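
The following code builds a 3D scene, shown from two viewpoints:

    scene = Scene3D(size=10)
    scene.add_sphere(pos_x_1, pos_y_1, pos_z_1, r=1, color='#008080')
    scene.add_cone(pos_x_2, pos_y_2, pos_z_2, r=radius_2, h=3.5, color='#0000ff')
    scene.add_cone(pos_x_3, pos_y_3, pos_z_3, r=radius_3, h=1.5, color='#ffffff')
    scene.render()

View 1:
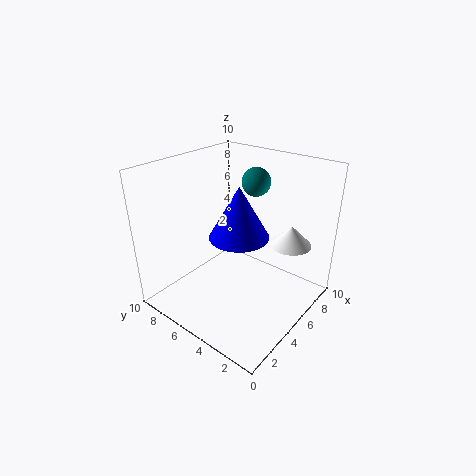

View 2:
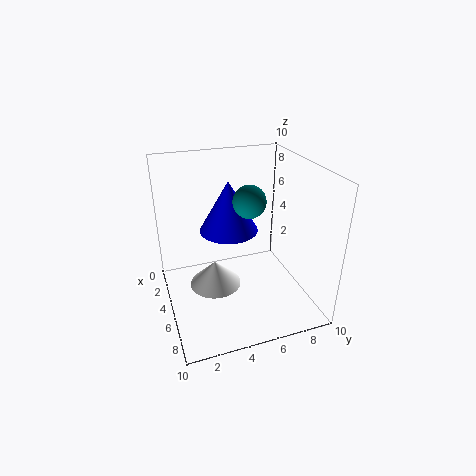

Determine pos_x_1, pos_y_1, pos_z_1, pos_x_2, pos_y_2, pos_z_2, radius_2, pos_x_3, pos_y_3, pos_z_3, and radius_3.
pos_x_1 = 7, pos_y_1 = 5, pos_z_1 = 8.5, pos_x_2 = 4.5, pos_y_2 = 4.5, pos_z_2 = 5.5, radius_2 = 2, pos_x_3 = 8, pos_y_3 = 2.5, pos_z_3 = 4, radius_3 = 1.5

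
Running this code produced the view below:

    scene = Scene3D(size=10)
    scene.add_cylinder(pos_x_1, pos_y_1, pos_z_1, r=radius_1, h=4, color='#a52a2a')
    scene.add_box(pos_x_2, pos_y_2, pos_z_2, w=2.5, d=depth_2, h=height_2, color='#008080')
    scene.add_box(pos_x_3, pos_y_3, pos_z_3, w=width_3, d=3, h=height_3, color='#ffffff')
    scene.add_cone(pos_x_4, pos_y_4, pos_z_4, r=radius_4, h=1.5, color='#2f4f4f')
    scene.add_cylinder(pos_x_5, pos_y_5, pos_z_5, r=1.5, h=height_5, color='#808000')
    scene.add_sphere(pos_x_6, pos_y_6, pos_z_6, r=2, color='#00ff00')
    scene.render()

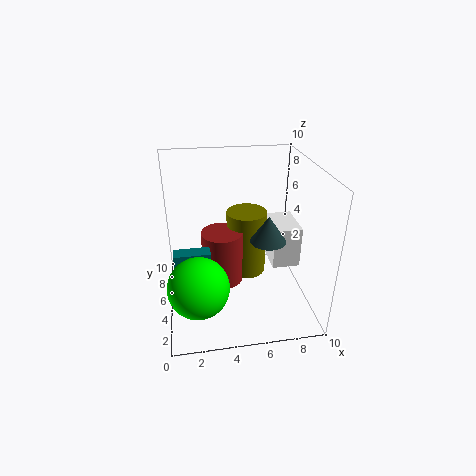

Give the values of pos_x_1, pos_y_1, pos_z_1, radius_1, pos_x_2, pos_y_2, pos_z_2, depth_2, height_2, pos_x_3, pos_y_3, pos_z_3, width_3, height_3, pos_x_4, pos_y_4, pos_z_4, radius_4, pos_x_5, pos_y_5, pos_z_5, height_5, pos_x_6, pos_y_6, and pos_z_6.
pos_x_1 = 4, pos_y_1 = 6, pos_z_1 = 1, radius_1 = 1.5, pos_x_2 = 0.5, pos_y_2 = 4, pos_z_2 = 3.5, depth_2 = 1, height_2 = 1, pos_x_3 = 7.5, pos_y_3 = 4.5, pos_z_3 = 2.5, width_3 = 2, height_3 = 3, pos_x_4 = 6, pos_y_4 = 1, pos_z_4 = 7, radius_4 = 1, pos_x_5 = 6, pos_y_5 = 7, pos_z_5 = 1, height_5 = 5, pos_x_6 = 2, pos_y_6 = 2.5, pos_z_6 = 3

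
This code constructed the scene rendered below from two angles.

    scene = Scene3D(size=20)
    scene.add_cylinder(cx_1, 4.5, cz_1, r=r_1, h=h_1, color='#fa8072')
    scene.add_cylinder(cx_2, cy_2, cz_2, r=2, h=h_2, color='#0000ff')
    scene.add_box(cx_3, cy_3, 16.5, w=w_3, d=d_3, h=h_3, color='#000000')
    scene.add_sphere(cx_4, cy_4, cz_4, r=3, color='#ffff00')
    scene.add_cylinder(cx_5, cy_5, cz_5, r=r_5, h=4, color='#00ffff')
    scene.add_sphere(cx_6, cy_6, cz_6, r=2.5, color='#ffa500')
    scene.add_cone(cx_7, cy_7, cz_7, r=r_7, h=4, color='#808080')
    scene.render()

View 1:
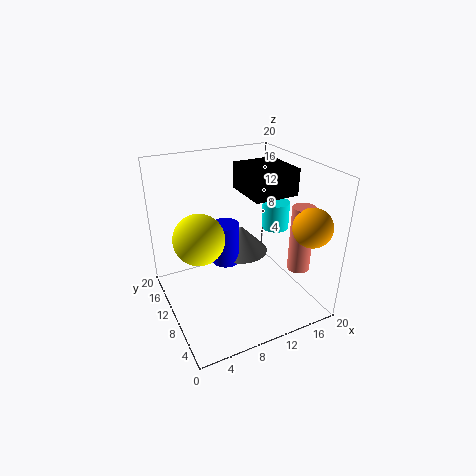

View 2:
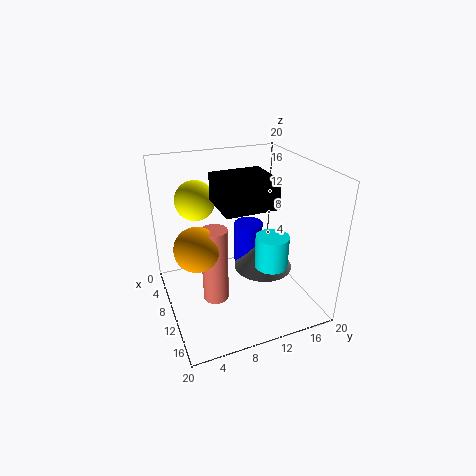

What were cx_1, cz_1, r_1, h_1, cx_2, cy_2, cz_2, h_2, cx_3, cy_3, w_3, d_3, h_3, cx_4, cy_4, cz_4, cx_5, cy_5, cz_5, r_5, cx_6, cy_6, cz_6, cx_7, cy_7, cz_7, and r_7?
cx_1 = 16.5; cz_1 = 6.5; r_1 = 1.5; h_1 = 9; cx_2 = 9; cy_2 = 12; cz_2 = 5.5; h_2 = 6; cx_3 = 10.5; cy_3 = 6; w_3 = 6; d_3 = 6.5; h_3 = 3.5; cx_4 = 3; cy_4 = 6; cz_4 = 13.5; cx_5 = 17; cy_5 = 11.5; cz_5 = 9.5; r_5 = 2; cx_6 = 16.5; cy_6 = 2.5; cz_6 = 13.5; cx_7 = 12; cy_7 = 13; cz_7 = 6; r_7 = 4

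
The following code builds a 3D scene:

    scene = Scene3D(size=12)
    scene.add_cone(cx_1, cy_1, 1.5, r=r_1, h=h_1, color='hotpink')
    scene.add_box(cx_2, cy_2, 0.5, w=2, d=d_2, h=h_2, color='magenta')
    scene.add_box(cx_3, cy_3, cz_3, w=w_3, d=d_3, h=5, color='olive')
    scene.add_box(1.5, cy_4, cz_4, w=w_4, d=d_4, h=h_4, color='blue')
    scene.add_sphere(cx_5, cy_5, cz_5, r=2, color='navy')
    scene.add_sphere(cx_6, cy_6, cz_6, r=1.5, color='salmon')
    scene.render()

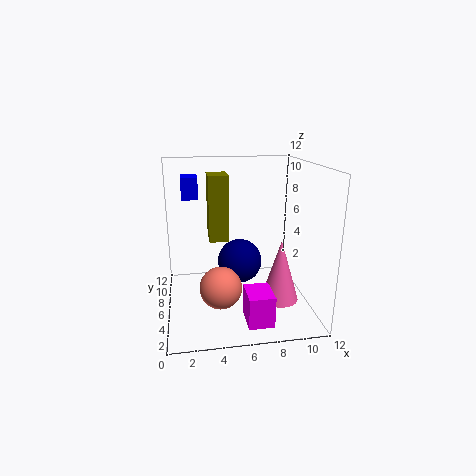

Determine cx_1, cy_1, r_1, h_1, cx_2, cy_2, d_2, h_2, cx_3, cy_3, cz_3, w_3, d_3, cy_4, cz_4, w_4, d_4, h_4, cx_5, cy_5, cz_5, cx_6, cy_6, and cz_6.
cx_1 = 9; cy_1 = 3.5; r_1 = 1.5; h_1 = 5; cx_2 = 6; cy_2 = 1; d_2 = 2.5; h_2 = 2.5; cx_3 = 3.5; cy_3 = 4; cz_3 = 6.5; w_3 = 1.5; d_3 = 2; cy_4 = 9.5; cz_4 = 8.5; w_4 = 1.5; d_4 = 2; h_4 = 2; cx_5 = 6.5; cy_5 = 8; cz_5 = 3; cx_6 = 4; cy_6 = 1.5; cz_6 = 4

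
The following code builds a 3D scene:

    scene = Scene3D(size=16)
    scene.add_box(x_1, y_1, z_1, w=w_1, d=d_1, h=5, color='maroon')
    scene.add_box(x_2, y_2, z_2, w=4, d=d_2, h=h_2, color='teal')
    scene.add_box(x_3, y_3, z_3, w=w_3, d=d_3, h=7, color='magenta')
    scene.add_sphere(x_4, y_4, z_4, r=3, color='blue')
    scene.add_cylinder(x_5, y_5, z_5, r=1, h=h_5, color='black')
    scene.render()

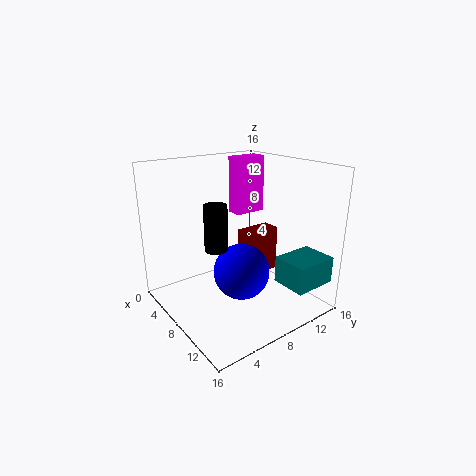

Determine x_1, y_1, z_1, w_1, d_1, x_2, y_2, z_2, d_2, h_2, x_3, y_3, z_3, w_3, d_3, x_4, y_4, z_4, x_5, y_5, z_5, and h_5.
x_1 = 8, y_1 = 8, z_1 = 4, w_1 = 2, d_1 = 4, x_2 = 11, y_2 = 11, z_2 = 3, d_2 = 5, h_2 = 3, x_3 = 2, y_3 = 11, z_3 = 9, w_3 = 2, d_3 = 4, x_4 = 10, y_4 = 7, z_4 = 5, x_5 = 13, y_5 = 2, z_5 = 10, h_5 = 4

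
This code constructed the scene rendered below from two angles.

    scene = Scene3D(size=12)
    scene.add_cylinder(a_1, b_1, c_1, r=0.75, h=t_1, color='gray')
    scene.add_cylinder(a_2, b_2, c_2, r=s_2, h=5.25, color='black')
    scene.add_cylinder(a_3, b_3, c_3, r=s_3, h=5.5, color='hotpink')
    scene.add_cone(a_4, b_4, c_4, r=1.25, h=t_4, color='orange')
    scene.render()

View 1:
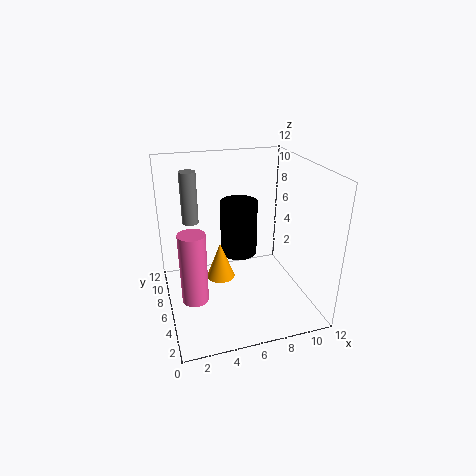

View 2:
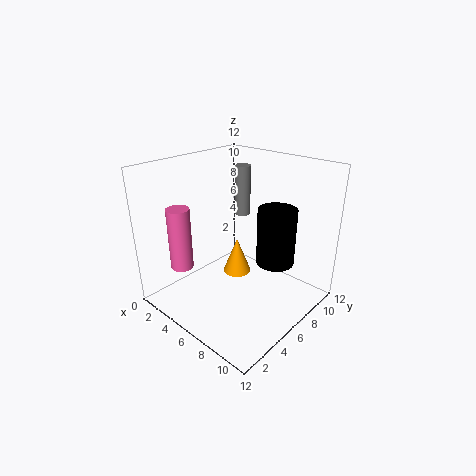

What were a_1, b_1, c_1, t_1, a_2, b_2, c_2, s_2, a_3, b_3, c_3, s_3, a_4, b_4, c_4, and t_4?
a_1 = 2.75
b_1 = 10.25
c_1 = 6
t_1 = 4.75
a_2 = 7.25
b_2 = 9.75
c_2 = 2.5
s_2 = 1.75
a_3 = 1.75
b_3 = 3.25
c_3 = 2.75
s_3 = 1
a_4 = 4.75
b_4 = 7.25
c_4 = 1.75
t_4 = 3.25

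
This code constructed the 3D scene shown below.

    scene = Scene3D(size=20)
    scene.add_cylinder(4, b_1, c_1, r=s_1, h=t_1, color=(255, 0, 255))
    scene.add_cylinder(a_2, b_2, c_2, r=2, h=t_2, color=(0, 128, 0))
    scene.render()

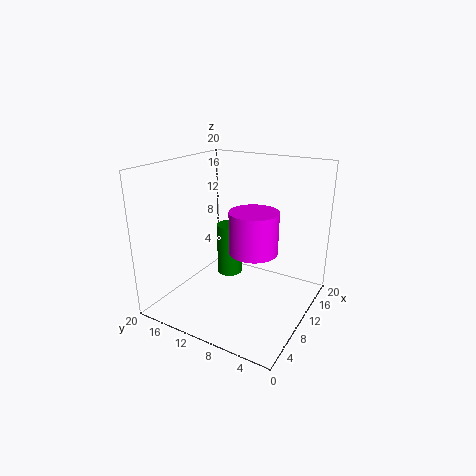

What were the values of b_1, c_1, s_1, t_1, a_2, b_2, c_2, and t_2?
b_1 = 4.5
c_1 = 11.75
s_1 = 2.75
t_1 = 4.75
a_2 = 15
b_2 = 14.5
c_2 = 1.25
t_2 = 8.25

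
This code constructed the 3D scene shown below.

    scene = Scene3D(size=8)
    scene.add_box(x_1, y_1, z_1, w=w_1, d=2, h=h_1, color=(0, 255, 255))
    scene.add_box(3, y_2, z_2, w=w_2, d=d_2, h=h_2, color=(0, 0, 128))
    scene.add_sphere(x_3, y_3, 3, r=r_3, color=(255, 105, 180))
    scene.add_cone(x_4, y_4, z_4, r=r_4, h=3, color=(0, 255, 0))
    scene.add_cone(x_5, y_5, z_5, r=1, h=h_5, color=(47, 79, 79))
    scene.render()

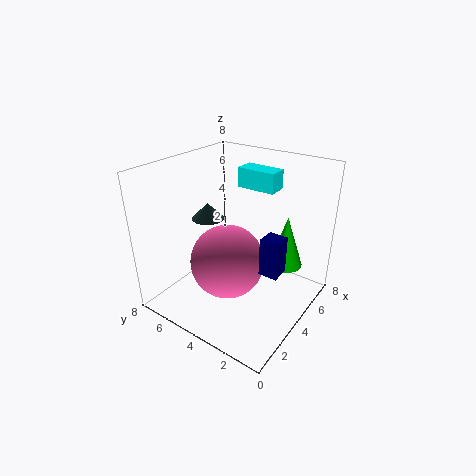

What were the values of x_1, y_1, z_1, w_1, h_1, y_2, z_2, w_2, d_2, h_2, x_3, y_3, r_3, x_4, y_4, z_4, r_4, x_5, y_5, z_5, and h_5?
x_1 = 4; y_1 = 2; z_1 = 7; w_1 = 1; h_1 = 1; y_2 = 1; z_2 = 3; w_2 = 1; d_2 = 1; h_2 = 2; x_3 = 3; y_3 = 4; r_3 = 2; x_4 = 6; y_4 = 2; z_4 = 2; r_4 = 1; x_5 = 5; y_5 = 7; z_5 = 4; h_5 = 1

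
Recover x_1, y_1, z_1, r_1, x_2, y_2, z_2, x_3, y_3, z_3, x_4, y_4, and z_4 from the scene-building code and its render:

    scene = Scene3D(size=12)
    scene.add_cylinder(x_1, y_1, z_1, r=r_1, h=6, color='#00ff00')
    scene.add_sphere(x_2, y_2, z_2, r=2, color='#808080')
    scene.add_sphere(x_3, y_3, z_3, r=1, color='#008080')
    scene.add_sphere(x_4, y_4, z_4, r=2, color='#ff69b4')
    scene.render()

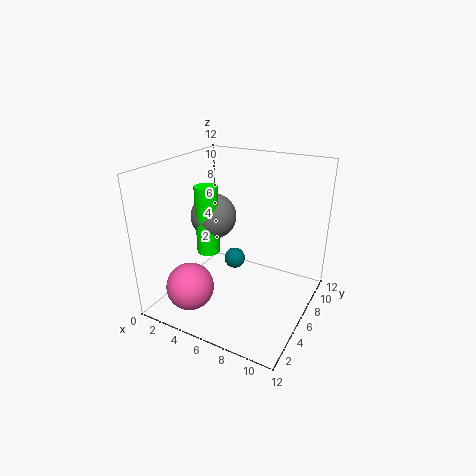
x_1 = 3; y_1 = 6; z_1 = 4; r_1 = 1; x_2 = 3; y_2 = 7; z_2 = 7; x_3 = 4; y_3 = 9; z_3 = 2; x_4 = 3; y_4 = 3; z_4 = 2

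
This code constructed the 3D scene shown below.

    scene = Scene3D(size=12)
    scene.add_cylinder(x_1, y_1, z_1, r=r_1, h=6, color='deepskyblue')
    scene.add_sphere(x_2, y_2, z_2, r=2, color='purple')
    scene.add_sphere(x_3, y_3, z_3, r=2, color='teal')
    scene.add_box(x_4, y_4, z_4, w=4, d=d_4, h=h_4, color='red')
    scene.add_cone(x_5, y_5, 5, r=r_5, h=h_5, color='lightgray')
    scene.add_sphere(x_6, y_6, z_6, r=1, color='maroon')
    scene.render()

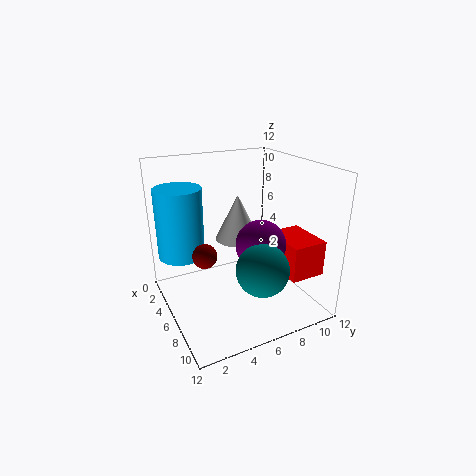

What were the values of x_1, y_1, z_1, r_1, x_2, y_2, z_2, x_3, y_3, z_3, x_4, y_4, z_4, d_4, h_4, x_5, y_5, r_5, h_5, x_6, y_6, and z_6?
x_1 = 3, y_1 = 2, z_1 = 4, r_1 = 2, x_2 = 8, y_2 = 7, z_2 = 6, x_3 = 10, y_3 = 6, z_3 = 5, x_4 = 6, y_4 = 9, z_4 = 3, d_4 = 3, h_4 = 3, x_5 = 4, y_5 = 7, r_5 = 2, h_5 = 4, x_6 = 6, y_6 = 3, z_6 = 5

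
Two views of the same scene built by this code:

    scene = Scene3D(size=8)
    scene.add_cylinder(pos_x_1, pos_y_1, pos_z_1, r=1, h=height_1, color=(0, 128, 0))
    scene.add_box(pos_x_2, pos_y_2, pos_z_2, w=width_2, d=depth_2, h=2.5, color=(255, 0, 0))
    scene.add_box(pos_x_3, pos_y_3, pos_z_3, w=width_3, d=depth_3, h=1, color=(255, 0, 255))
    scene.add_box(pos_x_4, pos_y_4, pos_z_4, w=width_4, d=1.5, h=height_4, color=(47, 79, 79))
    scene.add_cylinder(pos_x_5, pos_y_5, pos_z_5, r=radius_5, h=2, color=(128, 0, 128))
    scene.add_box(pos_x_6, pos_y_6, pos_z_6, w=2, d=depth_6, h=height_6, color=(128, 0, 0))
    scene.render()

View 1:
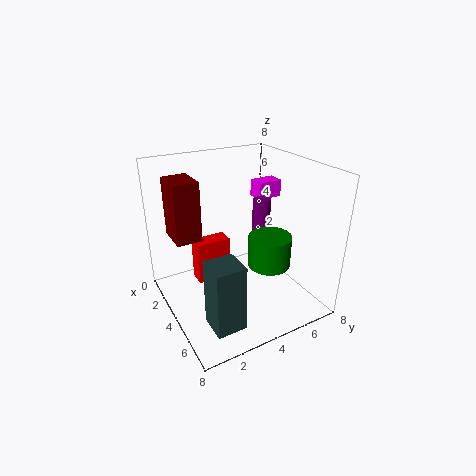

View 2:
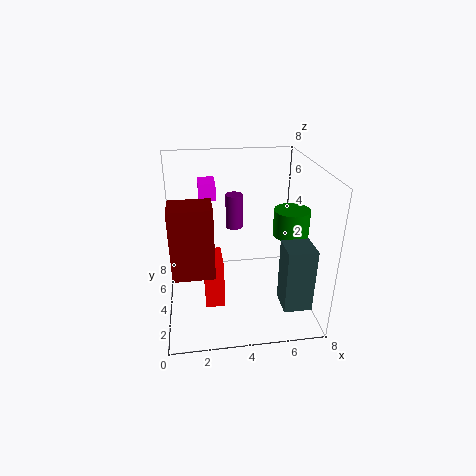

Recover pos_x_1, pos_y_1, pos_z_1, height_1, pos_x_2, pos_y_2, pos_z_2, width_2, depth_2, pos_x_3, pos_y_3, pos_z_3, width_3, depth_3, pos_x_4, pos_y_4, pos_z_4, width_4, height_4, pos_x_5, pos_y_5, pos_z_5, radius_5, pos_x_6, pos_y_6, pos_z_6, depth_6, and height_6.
pos_x_1 = 7; pos_y_1 = 4; pos_z_1 = 4; height_1 = 1.5; pos_x_2 = 2; pos_y_2 = 2; pos_z_2 = 1; width_2 = 1; depth_2 = 2; pos_x_3 = 2; pos_y_3 = 6; pos_z_3 = 5.5; width_3 = 1; depth_3 = 1.5; pos_x_4 = 6; pos_y_4 = 1; pos_z_4 = 1; width_4 = 1.5; height_4 = 3.5; pos_x_5 = 4; pos_y_5 = 5.5; pos_z_5 = 4; radius_5 = 0.5; pos_x_6 = 0.5; pos_y_6 = 1; pos_z_6 = 3.5; depth_6 = 1.5; height_6 = 3.5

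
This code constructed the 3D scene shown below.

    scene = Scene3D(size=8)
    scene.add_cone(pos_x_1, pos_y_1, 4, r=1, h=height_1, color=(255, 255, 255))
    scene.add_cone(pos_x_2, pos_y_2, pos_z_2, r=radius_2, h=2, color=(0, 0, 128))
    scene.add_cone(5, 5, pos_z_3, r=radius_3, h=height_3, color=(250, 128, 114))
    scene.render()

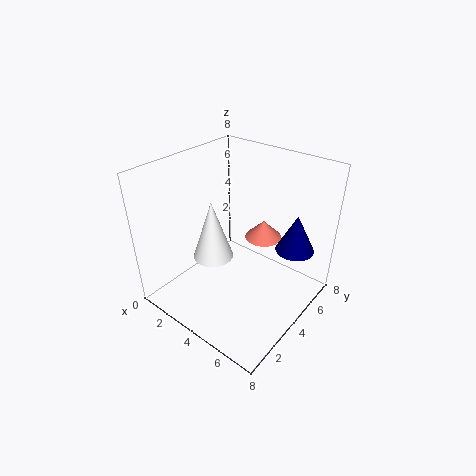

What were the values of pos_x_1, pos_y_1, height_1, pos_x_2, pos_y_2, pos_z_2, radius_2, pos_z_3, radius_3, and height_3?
pos_x_1 = 4, pos_y_1 = 2, height_1 = 3, pos_x_2 = 7, pos_y_2 = 5, pos_z_2 = 4, radius_2 = 1, pos_z_3 = 4, radius_3 = 1, height_3 = 1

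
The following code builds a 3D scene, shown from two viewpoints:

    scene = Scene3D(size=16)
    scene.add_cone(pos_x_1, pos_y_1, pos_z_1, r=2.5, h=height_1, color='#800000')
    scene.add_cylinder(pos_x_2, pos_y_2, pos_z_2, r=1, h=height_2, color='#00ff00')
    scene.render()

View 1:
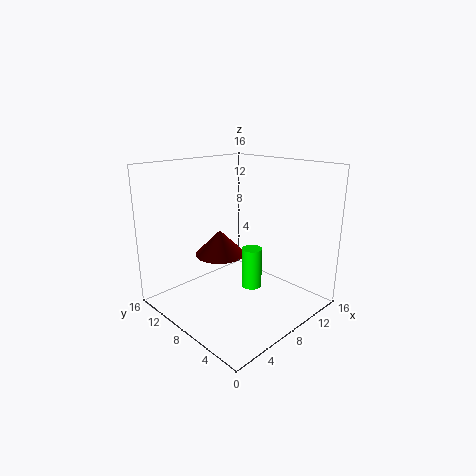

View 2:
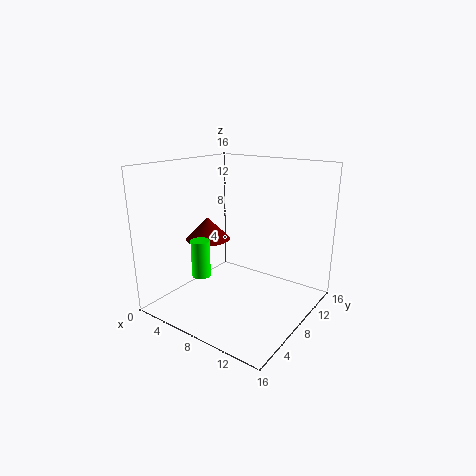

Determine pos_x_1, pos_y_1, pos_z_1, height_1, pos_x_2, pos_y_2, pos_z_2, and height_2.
pos_x_1 = 4.5
pos_y_1 = 7
pos_z_1 = 7.5
height_1 = 2.5
pos_x_2 = 6
pos_y_2 = 4
pos_z_2 = 4.5
height_2 = 4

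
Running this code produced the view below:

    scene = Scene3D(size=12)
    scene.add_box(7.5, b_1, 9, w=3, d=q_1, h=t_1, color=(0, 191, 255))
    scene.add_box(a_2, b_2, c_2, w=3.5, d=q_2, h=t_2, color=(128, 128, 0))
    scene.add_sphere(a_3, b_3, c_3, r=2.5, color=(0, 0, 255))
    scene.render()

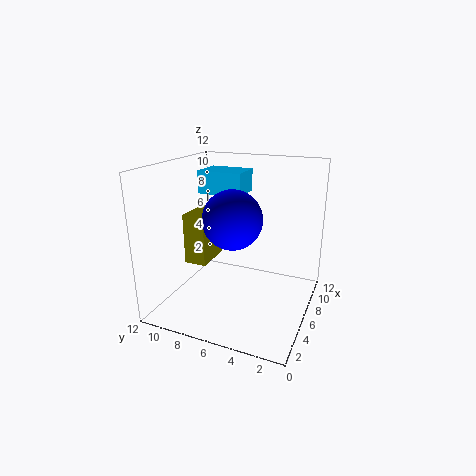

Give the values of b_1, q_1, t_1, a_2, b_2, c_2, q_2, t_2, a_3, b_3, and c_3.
b_1 = 6.5, q_1 = 4, t_1 = 2, a_2 = 5.5, b_2 = 9, c_2 = 3, q_2 = 2, t_2 = 4.5, a_3 = 6, b_3 = 6.5, c_3 = 7.5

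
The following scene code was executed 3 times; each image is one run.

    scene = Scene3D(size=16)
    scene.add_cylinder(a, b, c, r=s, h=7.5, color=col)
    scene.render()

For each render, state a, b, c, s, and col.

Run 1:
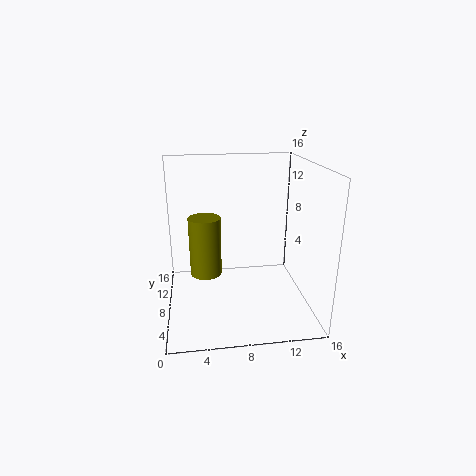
a = 4.5; b = 12.5; c = 1.5; s = 2; col = 'olive'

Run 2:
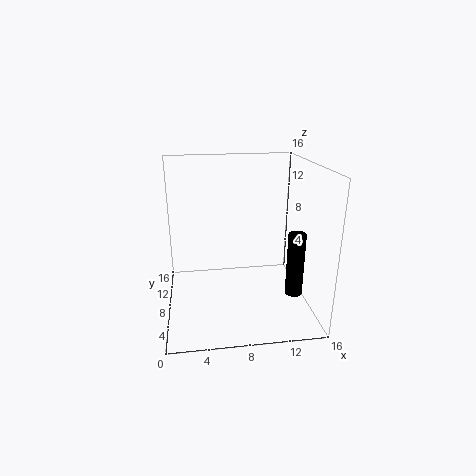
a = 14.5; b = 7; c = 1; s = 1; col = 'black'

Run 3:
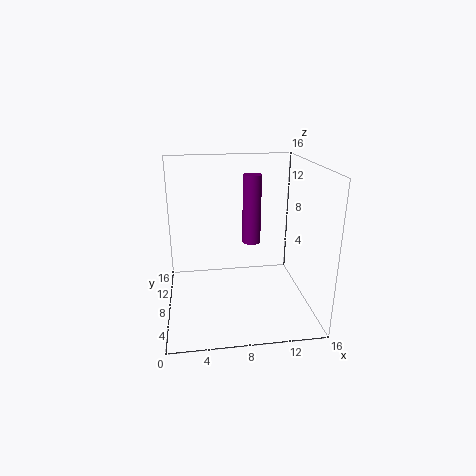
a = 9.5; b = 8; c = 7.5; s = 1; col = 'purple'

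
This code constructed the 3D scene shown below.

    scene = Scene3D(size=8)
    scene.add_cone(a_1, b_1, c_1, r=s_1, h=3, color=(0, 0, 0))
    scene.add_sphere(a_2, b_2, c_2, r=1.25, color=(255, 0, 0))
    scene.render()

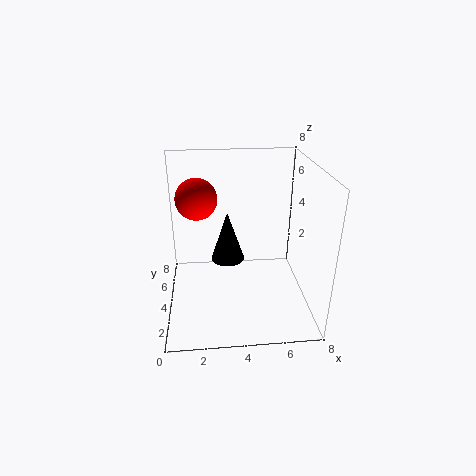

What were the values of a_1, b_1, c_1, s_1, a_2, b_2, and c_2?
a_1 = 3.5; b_1 = 5.25; c_1 = 2; s_1 = 1; a_2 = 1.75; b_2 = 6.25; c_2 = 5.5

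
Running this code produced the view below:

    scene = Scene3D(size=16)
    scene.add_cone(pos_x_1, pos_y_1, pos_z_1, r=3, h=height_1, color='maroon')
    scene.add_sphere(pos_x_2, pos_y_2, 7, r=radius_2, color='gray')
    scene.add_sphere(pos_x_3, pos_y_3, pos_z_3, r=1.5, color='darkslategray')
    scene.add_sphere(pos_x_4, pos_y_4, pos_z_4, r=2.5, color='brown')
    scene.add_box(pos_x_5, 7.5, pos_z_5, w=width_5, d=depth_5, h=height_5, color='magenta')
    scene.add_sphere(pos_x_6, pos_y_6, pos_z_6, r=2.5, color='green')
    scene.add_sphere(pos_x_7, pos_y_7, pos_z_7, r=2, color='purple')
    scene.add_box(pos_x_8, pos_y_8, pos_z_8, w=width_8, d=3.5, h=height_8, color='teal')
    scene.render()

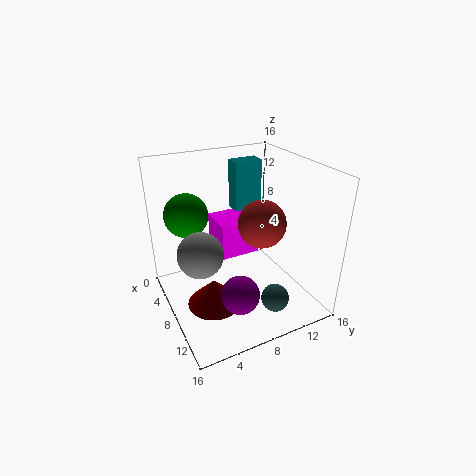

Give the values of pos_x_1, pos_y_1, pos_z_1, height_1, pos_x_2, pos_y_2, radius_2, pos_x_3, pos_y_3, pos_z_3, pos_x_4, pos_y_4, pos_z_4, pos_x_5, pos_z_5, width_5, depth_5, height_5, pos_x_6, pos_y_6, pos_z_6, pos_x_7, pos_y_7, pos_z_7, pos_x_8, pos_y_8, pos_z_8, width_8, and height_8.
pos_x_1 = 9
pos_y_1 = 4.5
pos_z_1 = 1
height_1 = 3
pos_x_2 = 8
pos_y_2 = 3.5
radius_2 = 2.5
pos_x_3 = 13
pos_y_3 = 10
pos_z_3 = 2.5
pos_x_4 = 10.5
pos_y_4 = 9.5
pos_z_4 = 10.5
pos_x_5 = 0.5
pos_z_5 = 3.5
width_5 = 4.5
depth_5 = 5
height_5 = 4.5
pos_x_6 = 4
pos_y_6 = 3.5
pos_z_6 = 10
pos_x_7 = 12.5
pos_y_7 = 6
pos_z_7 = 4
pos_x_8 = 1.5
pos_y_8 = 10
pos_z_8 = 9
width_8 = 2
height_8 = 6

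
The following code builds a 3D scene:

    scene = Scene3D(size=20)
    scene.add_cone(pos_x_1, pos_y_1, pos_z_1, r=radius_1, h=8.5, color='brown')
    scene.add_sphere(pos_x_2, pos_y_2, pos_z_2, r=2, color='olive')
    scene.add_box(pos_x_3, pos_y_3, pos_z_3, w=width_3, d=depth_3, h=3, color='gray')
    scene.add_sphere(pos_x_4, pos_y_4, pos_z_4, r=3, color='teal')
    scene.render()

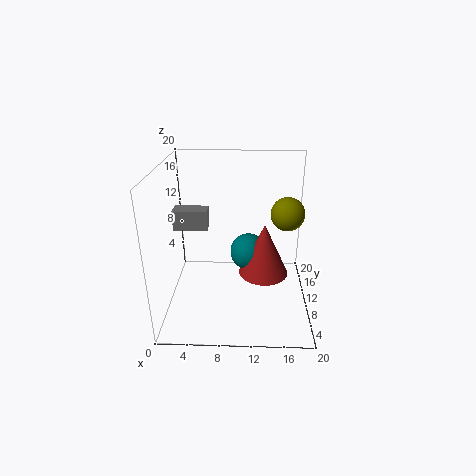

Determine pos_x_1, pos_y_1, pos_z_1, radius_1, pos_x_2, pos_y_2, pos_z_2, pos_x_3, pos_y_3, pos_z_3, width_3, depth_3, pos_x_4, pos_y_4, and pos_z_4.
pos_x_1 = 14, pos_y_1 = 15.5, pos_z_1 = 1, radius_1 = 4, pos_x_2 = 16, pos_y_2 = 5.5, pos_z_2 = 15.5, pos_x_3 = 0.5, pos_y_3 = 12, pos_z_3 = 10, width_3 = 5, depth_3 = 2.5, pos_x_4 = 11.5, pos_y_4 = 17, pos_z_4 = 4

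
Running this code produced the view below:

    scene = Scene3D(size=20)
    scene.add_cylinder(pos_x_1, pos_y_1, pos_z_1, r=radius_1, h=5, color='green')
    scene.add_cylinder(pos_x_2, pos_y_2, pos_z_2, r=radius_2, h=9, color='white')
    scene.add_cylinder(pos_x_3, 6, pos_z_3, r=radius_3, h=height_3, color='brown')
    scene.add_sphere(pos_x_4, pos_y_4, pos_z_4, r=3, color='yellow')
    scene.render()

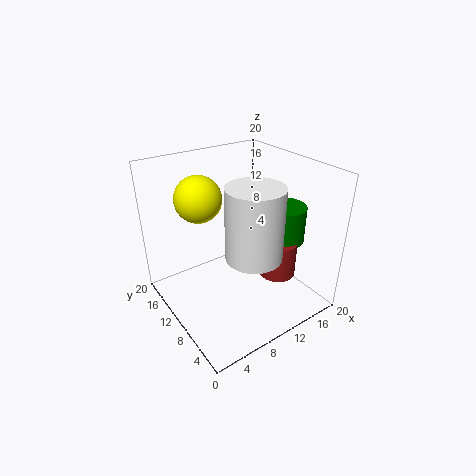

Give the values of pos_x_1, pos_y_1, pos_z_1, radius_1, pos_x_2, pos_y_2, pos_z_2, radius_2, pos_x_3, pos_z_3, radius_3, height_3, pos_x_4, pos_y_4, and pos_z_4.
pos_x_1 = 15.5
pos_y_1 = 7
pos_z_1 = 9.5
radius_1 = 3
pos_x_2 = 8.5
pos_y_2 = 4.5
pos_z_2 = 10.5
radius_2 = 3.5
pos_x_3 = 14
pos_z_3 = 5
radius_3 = 2.5
height_3 = 5
pos_x_4 = 5
pos_y_4 = 11.5
pos_z_4 = 16.5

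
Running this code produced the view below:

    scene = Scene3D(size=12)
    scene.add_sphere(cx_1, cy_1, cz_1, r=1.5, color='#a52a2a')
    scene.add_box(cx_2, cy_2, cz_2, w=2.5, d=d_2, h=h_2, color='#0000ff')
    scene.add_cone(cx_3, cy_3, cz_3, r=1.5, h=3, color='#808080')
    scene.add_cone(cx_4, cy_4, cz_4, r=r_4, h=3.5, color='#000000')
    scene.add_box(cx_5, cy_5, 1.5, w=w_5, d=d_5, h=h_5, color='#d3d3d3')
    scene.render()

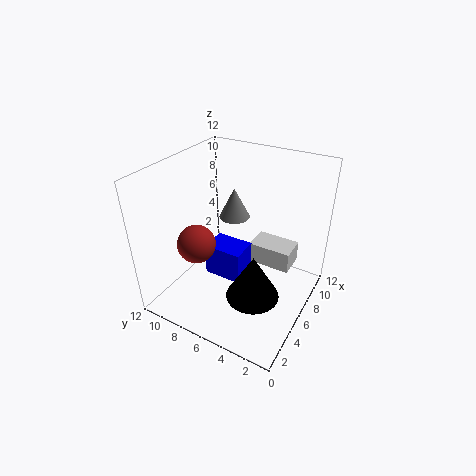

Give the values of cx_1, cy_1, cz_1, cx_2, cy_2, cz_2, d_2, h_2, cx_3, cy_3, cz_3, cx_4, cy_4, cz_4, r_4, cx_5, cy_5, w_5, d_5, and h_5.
cx_1 = 3, cy_1 = 8, cz_1 = 6.5, cx_2 = 6, cy_2 = 6, cz_2 = 1, d_2 = 3.5, h_2 = 3, cx_3 = 10.5, cy_3 = 9, cz_3 = 5, cx_4 = 3, cy_4 = 3, cz_4 = 3.5, r_4 = 2, cx_5 = 9, cy_5 = 2.5, w_5 = 2.5, d_5 = 4, h_5 = 2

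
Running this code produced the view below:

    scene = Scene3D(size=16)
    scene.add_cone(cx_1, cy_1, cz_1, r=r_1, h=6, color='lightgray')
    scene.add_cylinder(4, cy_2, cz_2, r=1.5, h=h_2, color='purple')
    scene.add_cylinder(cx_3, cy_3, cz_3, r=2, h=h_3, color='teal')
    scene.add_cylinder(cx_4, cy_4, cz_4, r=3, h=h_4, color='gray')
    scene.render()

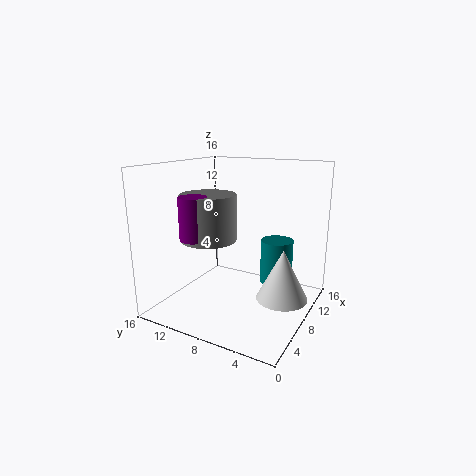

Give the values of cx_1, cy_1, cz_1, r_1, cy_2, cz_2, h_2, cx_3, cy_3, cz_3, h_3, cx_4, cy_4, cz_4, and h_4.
cx_1 = 10.5
cy_1 = 3.5
cz_1 = 0.5
r_1 = 3
cy_2 = 11
cz_2 = 8.5
h_2 = 4.5
cx_3 = 13.5
cy_3 = 5.5
cz_3 = 1
h_3 = 5.5
cx_4 = 6
cy_4 = 10.5
cz_4 = 8
h_4 = 5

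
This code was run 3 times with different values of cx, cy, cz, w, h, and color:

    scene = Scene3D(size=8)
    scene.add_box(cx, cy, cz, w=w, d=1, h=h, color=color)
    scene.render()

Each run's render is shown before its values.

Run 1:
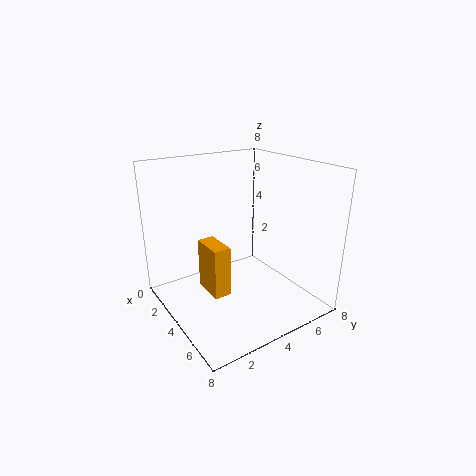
cx = 2, cy = 2.5, cz = 0.5, w = 2, h = 3, color = 'orange'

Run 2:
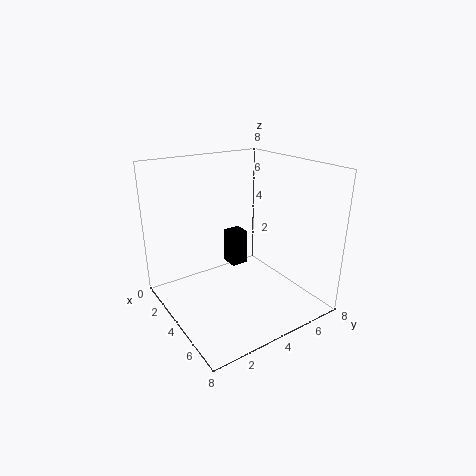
cx = 2.5, cy = 4, cz = 2, w = 1, h = 2, color = 'black'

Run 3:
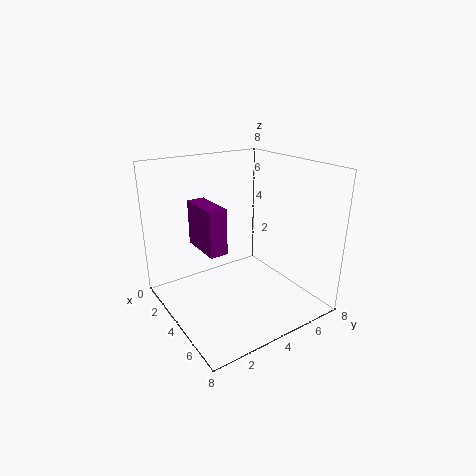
cx = 2, cy = 2, cz = 3.5, w = 2.5, h = 2.5, color = 'purple'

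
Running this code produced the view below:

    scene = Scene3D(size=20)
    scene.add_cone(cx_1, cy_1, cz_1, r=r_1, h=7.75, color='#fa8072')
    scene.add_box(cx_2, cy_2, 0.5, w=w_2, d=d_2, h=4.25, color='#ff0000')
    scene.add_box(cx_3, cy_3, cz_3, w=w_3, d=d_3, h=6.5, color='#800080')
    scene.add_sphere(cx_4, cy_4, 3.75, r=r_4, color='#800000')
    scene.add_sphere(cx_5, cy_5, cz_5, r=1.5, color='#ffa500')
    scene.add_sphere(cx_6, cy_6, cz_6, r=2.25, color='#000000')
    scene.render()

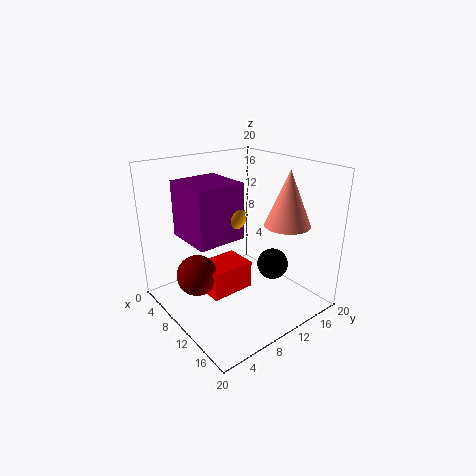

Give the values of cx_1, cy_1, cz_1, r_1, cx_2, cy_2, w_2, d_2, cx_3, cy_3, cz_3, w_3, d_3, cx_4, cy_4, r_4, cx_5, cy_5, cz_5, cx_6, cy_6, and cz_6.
cx_1 = 13.5; cy_1 = 16; cz_1 = 11.5; r_1 = 3.25; cx_2 = 4.25; cy_2 = 6.5; w_2 = 5; d_2 = 6.75; cx_3 = 9.5; cy_3 = 0.75; cz_3 = 13; w_3 = 6; d_3 = 5.75; cx_4 = 6; cy_4 = 5.5; r_4 = 3; cx_5 = 14.5; cy_5 = 5.75; cz_5 = 15.5; cx_6 = 12.25; cy_6 = 14.75; cz_6 = 5.25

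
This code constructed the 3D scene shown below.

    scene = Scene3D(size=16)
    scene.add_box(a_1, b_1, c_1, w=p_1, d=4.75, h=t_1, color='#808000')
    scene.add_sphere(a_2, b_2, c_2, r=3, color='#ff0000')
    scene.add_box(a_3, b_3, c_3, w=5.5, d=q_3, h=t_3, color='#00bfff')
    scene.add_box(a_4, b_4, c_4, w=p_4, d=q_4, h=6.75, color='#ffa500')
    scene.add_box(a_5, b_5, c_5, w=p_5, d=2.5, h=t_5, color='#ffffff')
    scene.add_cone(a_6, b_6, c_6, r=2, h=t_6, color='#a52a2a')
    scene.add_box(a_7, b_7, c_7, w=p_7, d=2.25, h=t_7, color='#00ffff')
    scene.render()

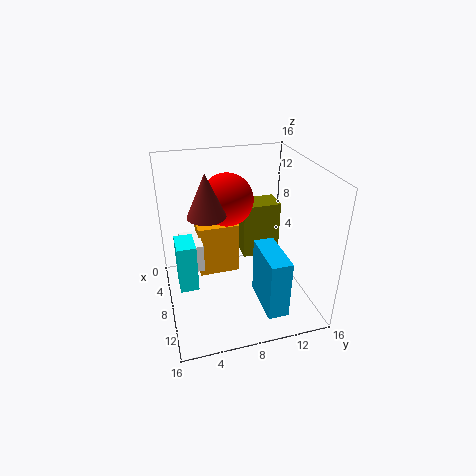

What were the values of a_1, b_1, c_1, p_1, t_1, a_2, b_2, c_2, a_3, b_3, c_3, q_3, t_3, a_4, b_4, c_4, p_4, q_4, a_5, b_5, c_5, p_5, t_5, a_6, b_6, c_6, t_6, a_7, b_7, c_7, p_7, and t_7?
a_1 = 0.75, b_1 = 10, c_1 = 2.5, p_1 = 3.25, t_1 = 7, a_2 = 5.25, b_2 = 7.5, c_2 = 11.5, a_3 = 9, b_3 = 9.5, c_3 = 1.5, q_3 = 2.25, t_3 = 6.5, a_4 = 0.5, b_4 = 4.25, c_4 = 0.25, p_4 = 3, q_4 = 5.25, a_5 = 1.5, b_5 = 2, c_5 = 2.5, p_5 = 4, t_5 = 3.5, a_6 = 8.75, b_6 = 4.5, c_6 = 11.5, t_6 = 4.5, a_7 = 3, b_7 = 1.25, c_7 = 0.5, p_7 = 3.5, t_7 = 6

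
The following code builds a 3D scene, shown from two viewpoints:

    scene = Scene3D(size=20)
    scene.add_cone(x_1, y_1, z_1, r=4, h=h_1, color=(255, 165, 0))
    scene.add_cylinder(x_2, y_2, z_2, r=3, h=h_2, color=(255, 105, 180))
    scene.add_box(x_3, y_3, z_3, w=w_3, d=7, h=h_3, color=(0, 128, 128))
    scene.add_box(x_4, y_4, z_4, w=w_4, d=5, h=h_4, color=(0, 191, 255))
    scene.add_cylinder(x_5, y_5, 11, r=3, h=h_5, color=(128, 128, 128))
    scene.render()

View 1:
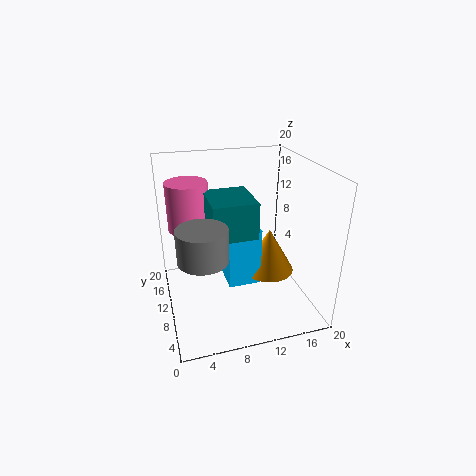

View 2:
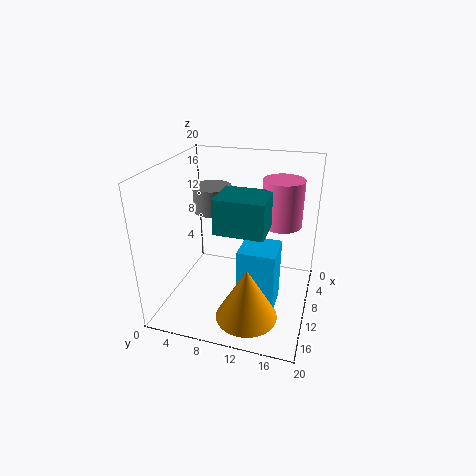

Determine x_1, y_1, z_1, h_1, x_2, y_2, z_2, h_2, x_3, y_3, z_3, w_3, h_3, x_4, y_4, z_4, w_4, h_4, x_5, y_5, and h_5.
x_1 = 16; y_1 = 13; z_1 = 2; h_1 = 7; x_2 = 4; y_2 = 15; z_2 = 10; h_2 = 7; x_3 = 6; y_3 = 7; z_3 = 11; w_3 = 6; h_3 = 5; x_4 = 9; y_4 = 11; z_4 = 1; w_4 = 5; h_4 = 9; x_5 = 4; y_5 = 4; h_5 = 4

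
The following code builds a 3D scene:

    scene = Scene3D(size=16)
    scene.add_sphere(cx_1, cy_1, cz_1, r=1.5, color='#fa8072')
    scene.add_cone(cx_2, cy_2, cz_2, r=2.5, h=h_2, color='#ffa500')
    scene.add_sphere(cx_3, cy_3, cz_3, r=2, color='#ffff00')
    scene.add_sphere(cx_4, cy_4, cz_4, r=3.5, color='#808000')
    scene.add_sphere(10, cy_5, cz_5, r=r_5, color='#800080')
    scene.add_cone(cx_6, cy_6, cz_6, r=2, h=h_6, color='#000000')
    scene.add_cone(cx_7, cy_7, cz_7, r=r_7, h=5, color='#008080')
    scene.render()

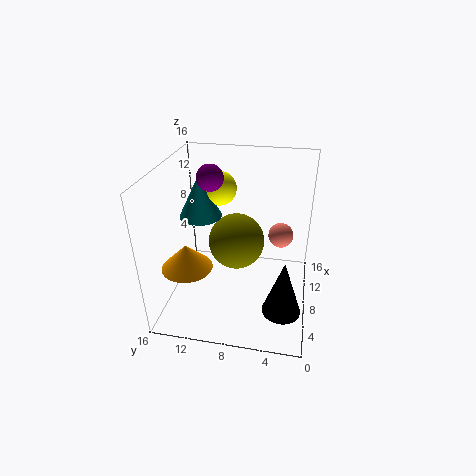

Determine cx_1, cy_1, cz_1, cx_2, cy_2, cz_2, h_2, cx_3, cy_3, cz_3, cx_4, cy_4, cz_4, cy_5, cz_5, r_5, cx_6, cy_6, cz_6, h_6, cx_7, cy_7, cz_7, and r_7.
cx_1 = 12, cy_1 = 3.5, cz_1 = 6.5, cx_2 = 2.5, cy_2 = 12, cz_2 = 7.5, h_2 = 2.5, cx_3 = 12, cy_3 = 11, cz_3 = 12, cx_4 = 12, cy_4 = 9, cz_4 = 5, cy_5 = 11.5, cz_5 = 14, r_5 = 1.5, cx_6 = 3.5, cy_6 = 2.5, cz_6 = 2.5, h_6 = 6, cx_7 = 10.5, cy_7 = 13, cz_7 = 9, r_7 = 2.5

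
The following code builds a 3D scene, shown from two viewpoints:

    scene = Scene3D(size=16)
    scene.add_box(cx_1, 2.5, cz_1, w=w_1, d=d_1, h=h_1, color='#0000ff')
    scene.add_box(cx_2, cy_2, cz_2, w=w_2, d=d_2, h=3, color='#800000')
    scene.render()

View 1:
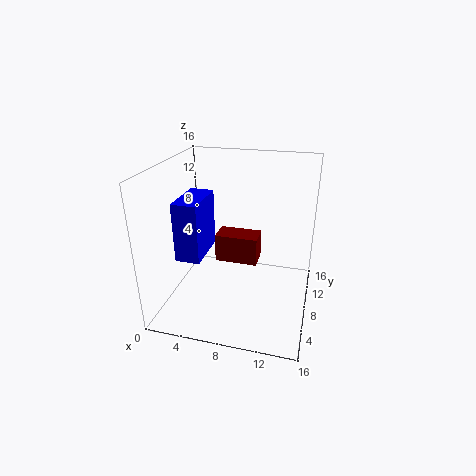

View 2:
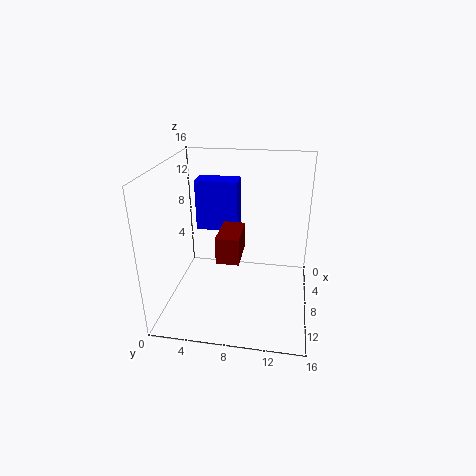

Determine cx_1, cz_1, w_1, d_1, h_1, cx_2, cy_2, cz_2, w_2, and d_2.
cx_1 = 3, cz_1 = 7.5, w_1 = 2.5, d_1 = 5, h_1 = 6, cx_2 = 6, cy_2 = 6, cz_2 = 6, w_2 = 4.5, d_2 = 2.5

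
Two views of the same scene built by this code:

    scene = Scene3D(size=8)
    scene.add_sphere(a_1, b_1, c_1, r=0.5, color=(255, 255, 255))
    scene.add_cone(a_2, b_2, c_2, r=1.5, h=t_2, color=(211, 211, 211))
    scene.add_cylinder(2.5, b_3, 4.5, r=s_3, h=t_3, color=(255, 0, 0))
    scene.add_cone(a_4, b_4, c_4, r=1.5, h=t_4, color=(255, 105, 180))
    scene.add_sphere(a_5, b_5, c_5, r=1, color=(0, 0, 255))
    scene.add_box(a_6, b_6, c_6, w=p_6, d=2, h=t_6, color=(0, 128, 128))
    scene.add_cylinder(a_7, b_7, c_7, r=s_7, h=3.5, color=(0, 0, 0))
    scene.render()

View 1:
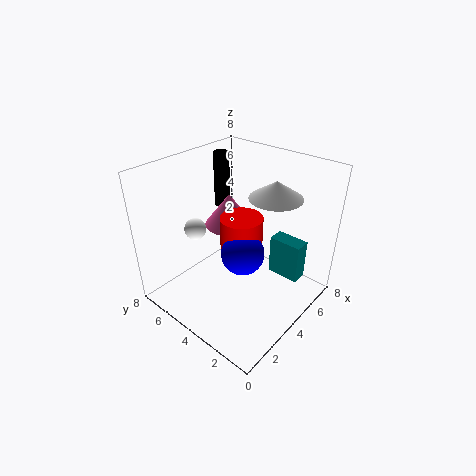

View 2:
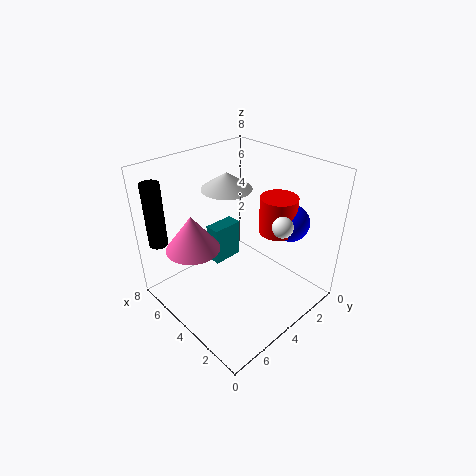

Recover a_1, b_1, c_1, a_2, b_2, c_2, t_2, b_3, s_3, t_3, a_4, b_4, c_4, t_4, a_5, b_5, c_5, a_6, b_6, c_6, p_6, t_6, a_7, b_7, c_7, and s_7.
a_1 = 1; b_1 = 4; c_1 = 6; a_2 = 6; b_2 = 3; c_2 = 6; t_2 = 1; b_3 = 2.5; s_3 = 1; t_3 = 2; a_4 = 5.5; b_4 = 6; c_4 = 3.5; t_4 = 2; a_5 = 2; b_5 = 2; c_5 = 5; a_6 = 6.5; b_6 = 1.5; c_6 = 0.5; p_6 = 1; t_6 = 2.5; a_7 = 6.5; b_7 = 7.5; c_7 = 4; s_7 = 0.5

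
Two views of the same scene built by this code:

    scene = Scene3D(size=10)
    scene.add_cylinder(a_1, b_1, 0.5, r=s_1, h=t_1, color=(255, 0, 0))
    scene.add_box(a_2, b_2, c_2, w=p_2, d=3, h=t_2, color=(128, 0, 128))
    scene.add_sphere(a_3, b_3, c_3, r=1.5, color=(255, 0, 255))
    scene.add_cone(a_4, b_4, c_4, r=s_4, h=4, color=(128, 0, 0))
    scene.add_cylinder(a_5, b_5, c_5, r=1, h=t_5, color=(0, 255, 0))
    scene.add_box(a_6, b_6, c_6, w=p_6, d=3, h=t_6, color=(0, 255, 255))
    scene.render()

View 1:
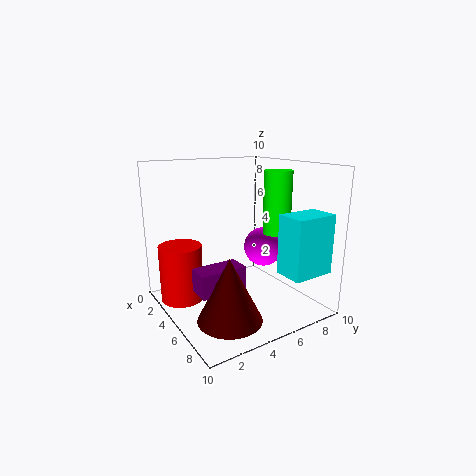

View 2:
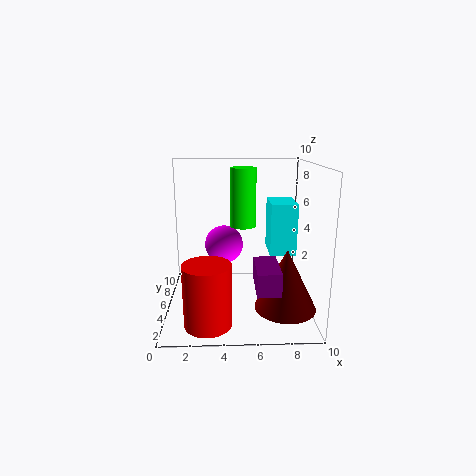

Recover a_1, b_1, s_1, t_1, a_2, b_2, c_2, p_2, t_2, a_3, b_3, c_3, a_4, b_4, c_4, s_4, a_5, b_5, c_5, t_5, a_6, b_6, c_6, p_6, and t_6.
a_1 = 3
b_1 = 1.5
s_1 = 1.5
t_1 = 4
a_2 = 6
b_2 = 1
c_2 = 2.5
p_2 = 1.5
t_2 = 1.5
a_3 = 4
b_3 = 8
c_3 = 3.5
a_4 = 8
b_4 = 2.5
c_4 = 1
s_4 = 2
a_5 = 5.5
b_5 = 8
c_5 = 5
t_5 = 4.5
a_6 = 7.5
b_6 = 6.5
c_6 = 3
p_6 = 2
t_6 = 4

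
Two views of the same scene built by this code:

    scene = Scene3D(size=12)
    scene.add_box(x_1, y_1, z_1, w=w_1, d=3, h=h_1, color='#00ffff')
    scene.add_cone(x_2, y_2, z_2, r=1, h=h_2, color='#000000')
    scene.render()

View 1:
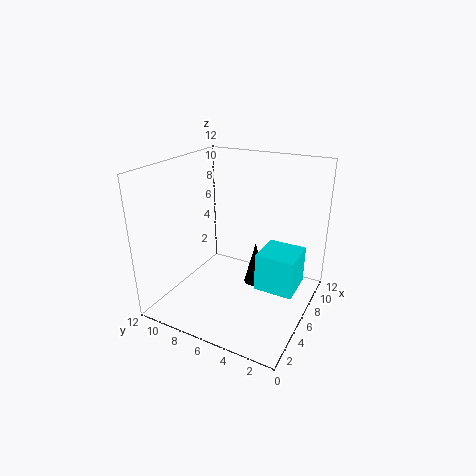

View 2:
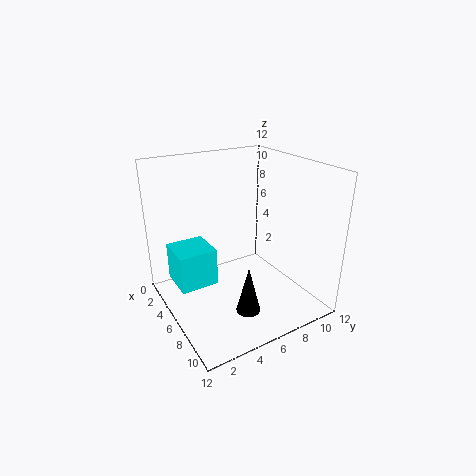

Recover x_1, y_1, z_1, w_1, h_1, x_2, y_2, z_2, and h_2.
x_1 = 4
y_1 = 0.5
z_1 = 3
w_1 = 3
h_1 = 3
x_2 = 8.5
y_2 = 5.5
z_2 = 0.5
h_2 = 4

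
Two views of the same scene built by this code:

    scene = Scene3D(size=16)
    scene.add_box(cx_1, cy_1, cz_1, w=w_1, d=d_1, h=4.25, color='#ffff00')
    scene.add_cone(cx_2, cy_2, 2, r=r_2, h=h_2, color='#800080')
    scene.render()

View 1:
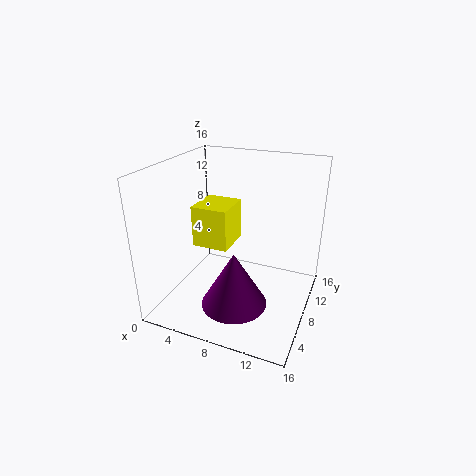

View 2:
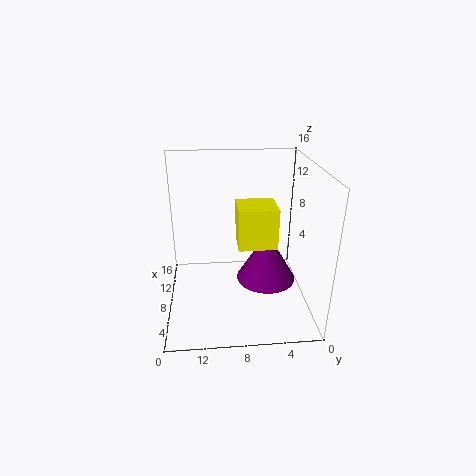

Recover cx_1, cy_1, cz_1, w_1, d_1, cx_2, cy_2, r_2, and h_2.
cx_1 = 4.5, cy_1 = 4.25, cz_1 = 8.25, w_1 = 3.75, d_1 = 4, cx_2 = 9, cy_2 = 4.5, r_2 = 3.5, h_2 = 6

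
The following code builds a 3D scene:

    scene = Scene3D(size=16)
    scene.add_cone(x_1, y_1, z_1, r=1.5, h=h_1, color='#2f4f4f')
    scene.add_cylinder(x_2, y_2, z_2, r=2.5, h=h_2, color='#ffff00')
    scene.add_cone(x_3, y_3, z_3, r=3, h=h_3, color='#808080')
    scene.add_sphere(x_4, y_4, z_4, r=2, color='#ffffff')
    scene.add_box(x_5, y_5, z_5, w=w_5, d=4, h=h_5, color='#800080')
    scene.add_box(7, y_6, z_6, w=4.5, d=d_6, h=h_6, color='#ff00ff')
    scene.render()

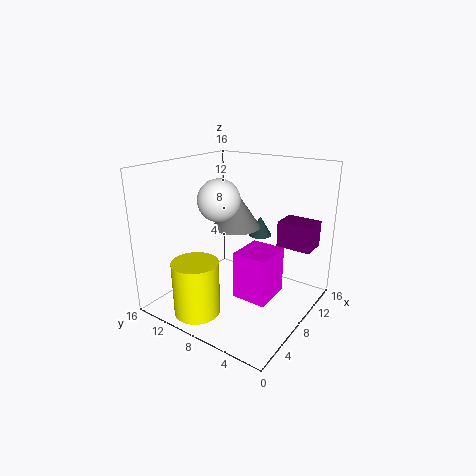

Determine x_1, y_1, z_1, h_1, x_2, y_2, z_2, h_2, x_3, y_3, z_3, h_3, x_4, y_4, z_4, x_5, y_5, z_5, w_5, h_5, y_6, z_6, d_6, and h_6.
x_1 = 14.5; y_1 = 9; z_1 = 6; h_1 = 2.5; x_2 = 3; y_2 = 10; z_2 = 0.5; h_2 = 6; x_3 = 12; y_3 = 11; z_3 = 7.5; h_3 = 4.5; x_4 = 3.5; y_4 = 7; z_4 = 13.5; x_5 = 11.5; y_5 = 1; z_5 = 6.5; w_5 = 3; h_5 = 3; y_6 = 4; z_6 = 1; d_6 = 4; h_6 = 5.5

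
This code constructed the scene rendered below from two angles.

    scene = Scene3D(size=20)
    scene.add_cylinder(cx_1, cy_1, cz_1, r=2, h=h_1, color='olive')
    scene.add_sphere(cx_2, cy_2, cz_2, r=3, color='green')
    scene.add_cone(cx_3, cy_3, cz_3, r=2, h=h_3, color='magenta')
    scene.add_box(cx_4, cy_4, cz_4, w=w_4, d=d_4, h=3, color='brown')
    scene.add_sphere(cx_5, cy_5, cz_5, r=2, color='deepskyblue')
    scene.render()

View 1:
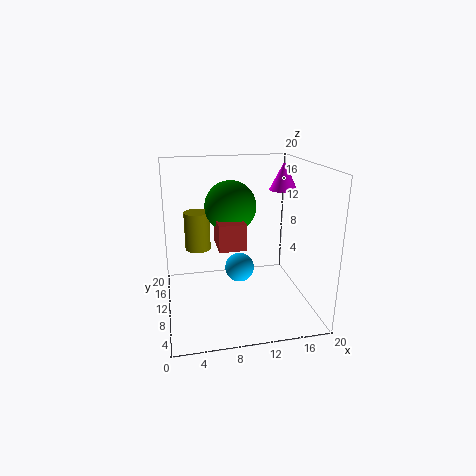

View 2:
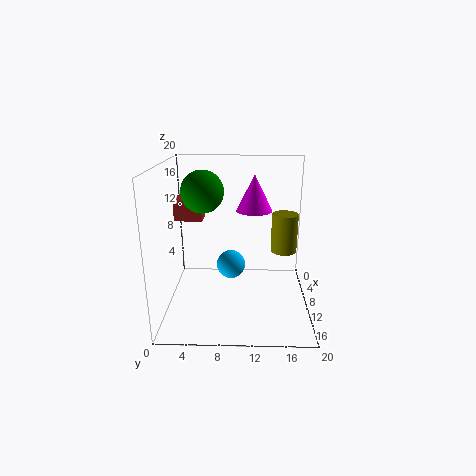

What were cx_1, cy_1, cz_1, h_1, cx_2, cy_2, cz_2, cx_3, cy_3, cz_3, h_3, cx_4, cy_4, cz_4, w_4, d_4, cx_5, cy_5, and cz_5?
cx_1 = 5; cy_1 = 17; cz_1 = 6; h_1 = 6; cx_2 = 8; cy_2 = 5; cz_2 = 16; cx_3 = 17; cy_3 = 12; cz_3 = 16; h_3 = 4; cx_4 = 6; cy_4 = 1; cz_4 = 12; w_4 = 3; d_4 = 4; cx_5 = 10; cy_5 = 9; cz_5 = 6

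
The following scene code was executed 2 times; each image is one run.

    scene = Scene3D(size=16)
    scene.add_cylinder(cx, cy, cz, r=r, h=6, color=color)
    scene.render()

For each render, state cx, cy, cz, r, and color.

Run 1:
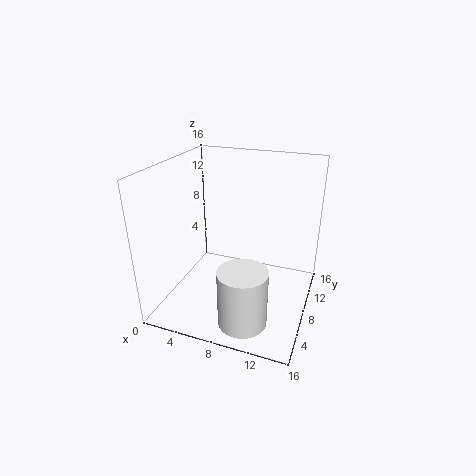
cx = 10.5, cy = 2.5, cz = 1.5, r = 2.5, color = 'white'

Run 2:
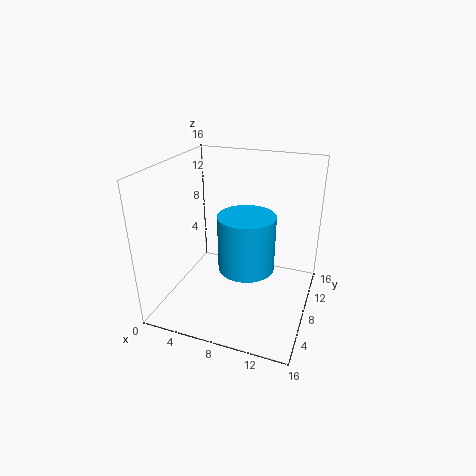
cx = 9.5, cy = 6.5, cz = 5.5, r = 3, color = 'deepskyblue'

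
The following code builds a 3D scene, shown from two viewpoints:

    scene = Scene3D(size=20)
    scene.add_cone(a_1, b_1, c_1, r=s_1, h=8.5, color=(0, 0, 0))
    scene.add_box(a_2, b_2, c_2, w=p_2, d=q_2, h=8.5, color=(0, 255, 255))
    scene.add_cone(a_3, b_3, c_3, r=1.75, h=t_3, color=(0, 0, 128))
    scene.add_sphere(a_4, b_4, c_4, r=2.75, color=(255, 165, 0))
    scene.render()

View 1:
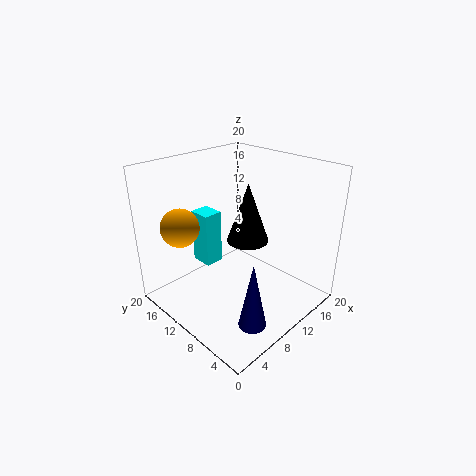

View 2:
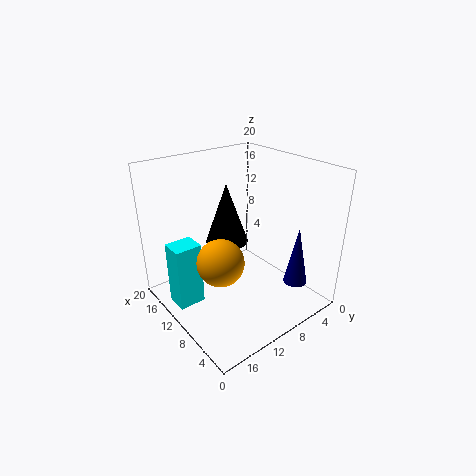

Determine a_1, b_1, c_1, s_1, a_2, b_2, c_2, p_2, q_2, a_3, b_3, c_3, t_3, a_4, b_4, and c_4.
a_1 = 12.25, b_1 = 10.25, c_1 = 8.75, s_1 = 3, a_2 = 9.5, b_2 = 16.25, c_2 = 2.75, p_2 = 3, q_2 = 3.5, a_3 = 5.25, b_3 = 2.75, c_3 = 2.25, t_3 = 8.75, a_4 = 5, b_4 = 16.5, c_4 = 11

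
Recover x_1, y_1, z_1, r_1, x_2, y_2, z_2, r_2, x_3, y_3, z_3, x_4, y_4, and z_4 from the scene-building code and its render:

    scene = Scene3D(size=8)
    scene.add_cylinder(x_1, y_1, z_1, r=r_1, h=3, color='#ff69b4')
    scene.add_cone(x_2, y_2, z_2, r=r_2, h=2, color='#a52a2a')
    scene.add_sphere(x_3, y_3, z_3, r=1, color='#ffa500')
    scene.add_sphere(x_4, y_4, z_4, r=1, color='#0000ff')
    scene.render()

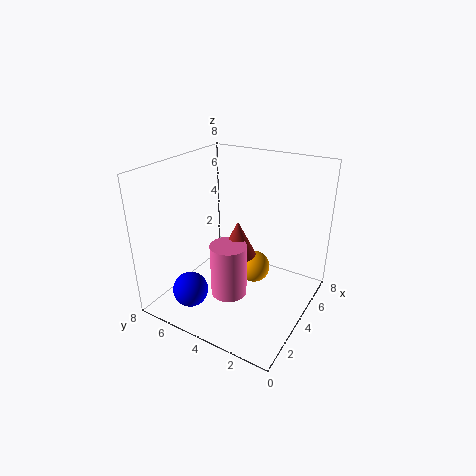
x_1 = 3
y_1 = 4
z_1 = 1
r_1 = 1
x_2 = 4
y_2 = 4
z_2 = 3
r_2 = 1
x_3 = 6
y_3 = 4
z_3 = 1
x_4 = 2
y_4 = 6
z_4 = 1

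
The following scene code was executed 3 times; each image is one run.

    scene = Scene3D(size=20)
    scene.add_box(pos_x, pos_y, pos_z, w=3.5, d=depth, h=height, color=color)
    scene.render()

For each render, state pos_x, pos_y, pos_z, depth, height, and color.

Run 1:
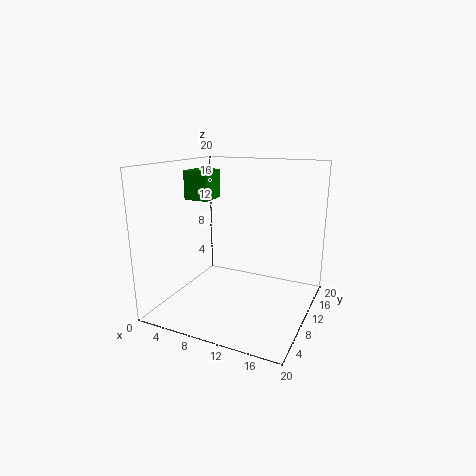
pos_x = 2.5
pos_y = 8.5
pos_z = 15
depth = 4
height = 4
color = 'green'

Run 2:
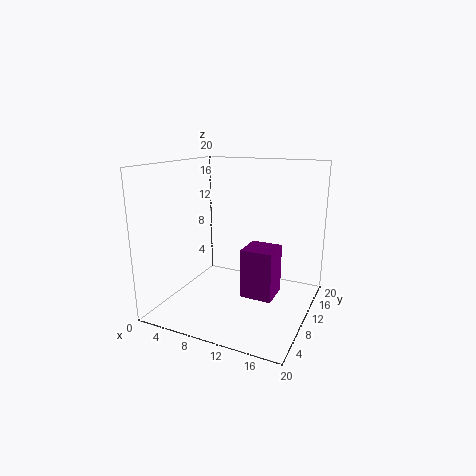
pos_x = 14.5
pos_y = 1
pos_z = 6.5
depth = 3.5
height = 5.5
color = 'purple'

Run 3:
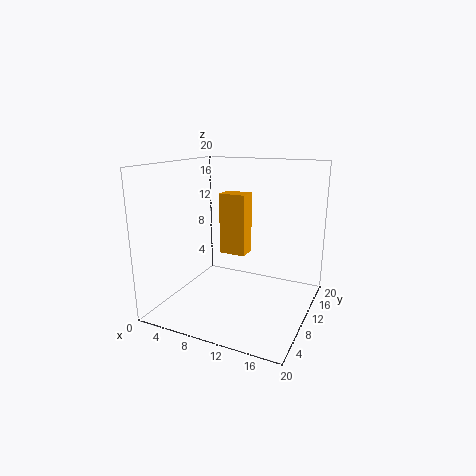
pos_x = 8.5
pos_y = 7.5
pos_z = 8.5
depth = 2.5
height = 8
color = 'orange'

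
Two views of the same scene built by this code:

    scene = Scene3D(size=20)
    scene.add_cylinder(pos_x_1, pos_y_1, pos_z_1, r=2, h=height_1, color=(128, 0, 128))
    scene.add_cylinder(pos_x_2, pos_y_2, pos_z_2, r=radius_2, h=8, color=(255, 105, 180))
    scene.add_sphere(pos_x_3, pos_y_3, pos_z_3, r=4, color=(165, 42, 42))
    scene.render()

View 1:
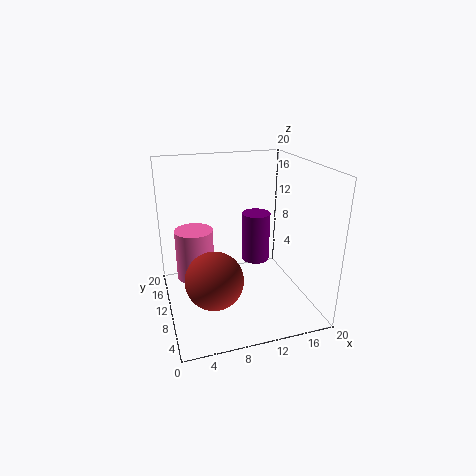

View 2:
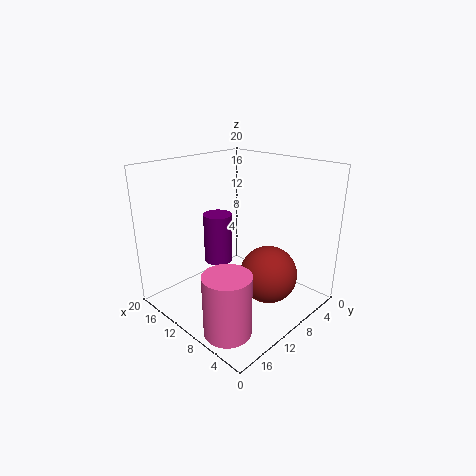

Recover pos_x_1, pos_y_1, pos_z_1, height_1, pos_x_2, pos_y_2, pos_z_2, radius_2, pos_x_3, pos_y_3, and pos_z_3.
pos_x_1 = 13
pos_y_1 = 11
pos_z_1 = 6
height_1 = 7
pos_x_2 = 5
pos_y_2 = 17
pos_z_2 = 1
radius_2 = 3
pos_x_3 = 6
pos_y_3 = 8
pos_z_3 = 5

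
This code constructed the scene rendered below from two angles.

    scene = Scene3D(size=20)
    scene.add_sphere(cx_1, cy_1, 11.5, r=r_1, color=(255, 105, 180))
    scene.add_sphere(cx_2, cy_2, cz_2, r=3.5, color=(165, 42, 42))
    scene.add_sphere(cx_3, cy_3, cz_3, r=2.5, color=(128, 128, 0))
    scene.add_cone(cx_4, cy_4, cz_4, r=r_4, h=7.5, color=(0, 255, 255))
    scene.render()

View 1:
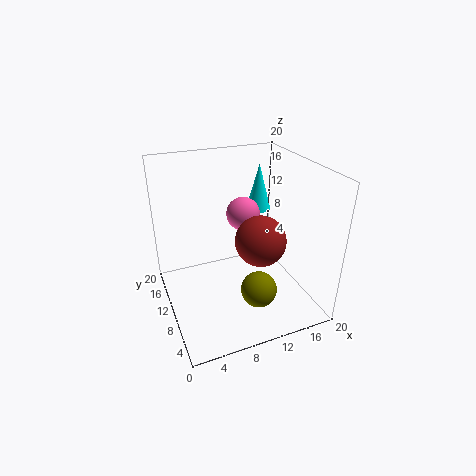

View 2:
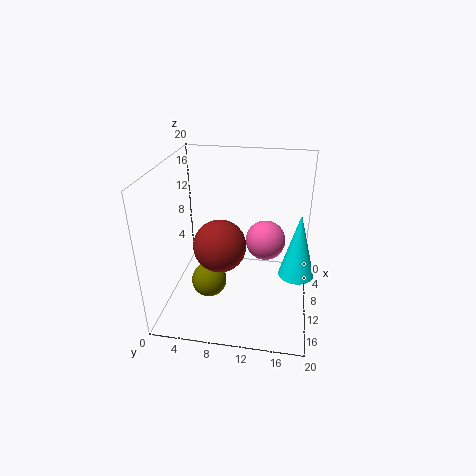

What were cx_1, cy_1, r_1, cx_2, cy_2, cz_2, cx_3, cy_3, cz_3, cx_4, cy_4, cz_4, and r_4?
cx_1 = 12.5, cy_1 = 14, r_1 = 2.5, cx_2 = 12.5, cy_2 = 8, cz_2 = 10, cx_3 = 11.5, cy_3 = 6, cz_3 = 3.5, cx_4 = 17, cy_4 = 18, cz_4 = 10, r_4 = 2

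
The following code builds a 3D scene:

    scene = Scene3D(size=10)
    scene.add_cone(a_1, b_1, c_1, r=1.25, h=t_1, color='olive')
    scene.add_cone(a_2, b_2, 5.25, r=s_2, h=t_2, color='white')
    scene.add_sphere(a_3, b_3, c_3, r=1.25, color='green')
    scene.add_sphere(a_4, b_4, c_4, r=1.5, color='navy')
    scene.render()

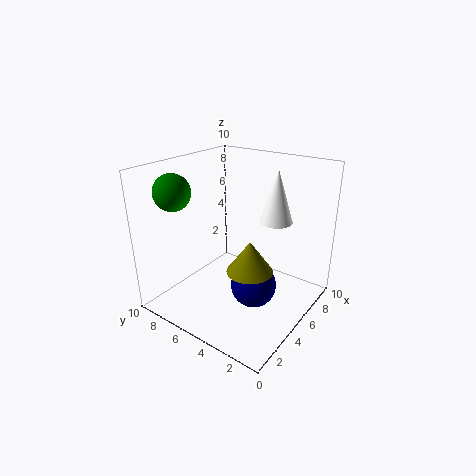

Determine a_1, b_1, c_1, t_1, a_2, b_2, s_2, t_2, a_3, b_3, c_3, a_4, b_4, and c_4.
a_1 = 1.25, b_1 = 1.5, c_1 = 5.5, t_1 = 1.75, a_2 = 8.5, b_2 = 4, s_2 = 1.25, t_2 = 4, a_3 = 2.5, b_3 = 8.5, c_3 = 8.25, a_4 = 4, b_4 = 3, c_4 = 2.5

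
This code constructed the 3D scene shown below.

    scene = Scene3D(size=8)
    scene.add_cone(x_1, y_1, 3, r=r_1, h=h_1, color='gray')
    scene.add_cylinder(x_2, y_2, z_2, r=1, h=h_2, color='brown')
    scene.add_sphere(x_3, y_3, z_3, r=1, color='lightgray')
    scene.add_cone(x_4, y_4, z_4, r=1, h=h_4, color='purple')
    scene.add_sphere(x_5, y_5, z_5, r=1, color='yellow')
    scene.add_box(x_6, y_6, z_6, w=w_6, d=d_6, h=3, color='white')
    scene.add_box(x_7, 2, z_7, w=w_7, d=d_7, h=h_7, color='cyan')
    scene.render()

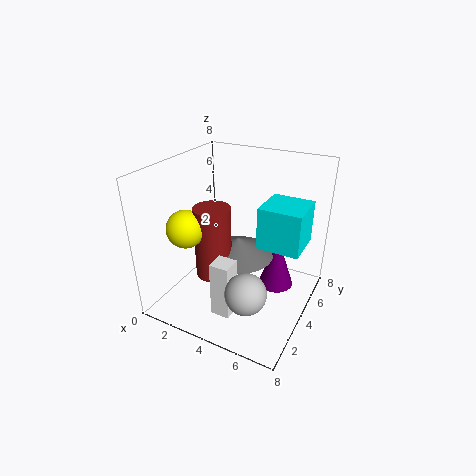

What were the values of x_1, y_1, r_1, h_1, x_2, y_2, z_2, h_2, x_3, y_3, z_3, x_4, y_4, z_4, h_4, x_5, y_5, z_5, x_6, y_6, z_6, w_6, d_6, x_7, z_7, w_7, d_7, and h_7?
x_1 = 4, y_1 = 4, r_1 = 2, h_1 = 1, x_2 = 3, y_2 = 3, z_2 = 2, h_2 = 4, x_3 = 6, y_3 = 1, z_3 = 3, x_4 = 6, y_4 = 5, z_4 = 1, h_4 = 3, x_5 = 2, y_5 = 2, z_5 = 5, x_6 = 4, y_6 = 1, z_6 = 1, w_6 = 1, d_6 = 1, x_7 = 6, z_7 = 5, w_7 = 2, d_7 = 2, h_7 = 2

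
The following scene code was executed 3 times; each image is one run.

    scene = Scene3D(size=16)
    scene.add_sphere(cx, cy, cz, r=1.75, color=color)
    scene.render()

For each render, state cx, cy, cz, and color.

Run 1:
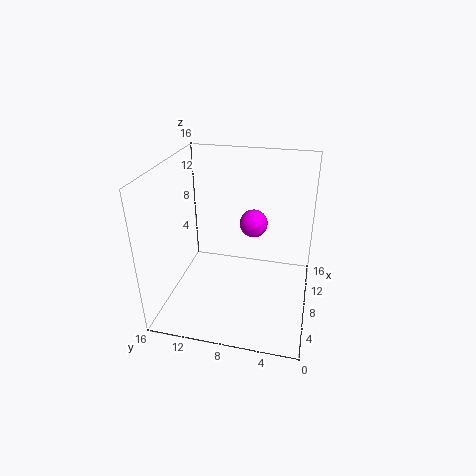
cx = 13.25; cy = 7.25; cz = 7.25; color = 'magenta'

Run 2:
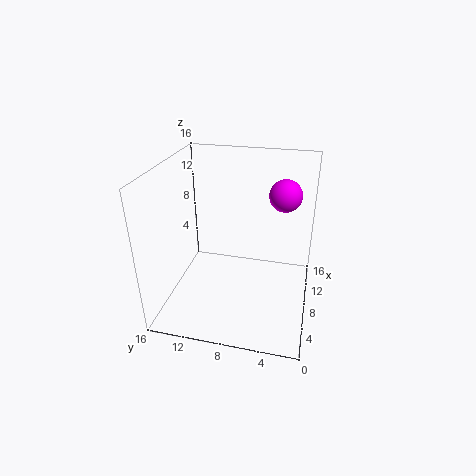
cx = 9.75; cy = 3.25; cz = 12.75; color = 'magenta'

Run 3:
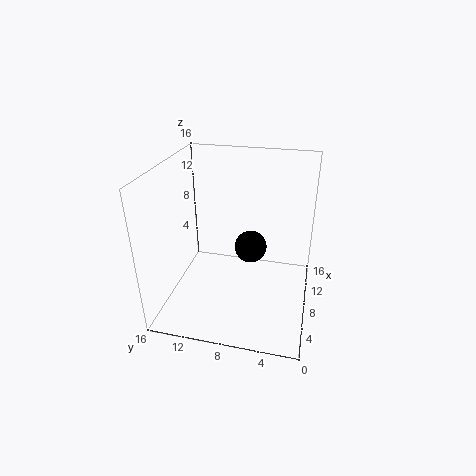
cx = 7.75; cy = 6.5; cz = 7.25; color = 'black'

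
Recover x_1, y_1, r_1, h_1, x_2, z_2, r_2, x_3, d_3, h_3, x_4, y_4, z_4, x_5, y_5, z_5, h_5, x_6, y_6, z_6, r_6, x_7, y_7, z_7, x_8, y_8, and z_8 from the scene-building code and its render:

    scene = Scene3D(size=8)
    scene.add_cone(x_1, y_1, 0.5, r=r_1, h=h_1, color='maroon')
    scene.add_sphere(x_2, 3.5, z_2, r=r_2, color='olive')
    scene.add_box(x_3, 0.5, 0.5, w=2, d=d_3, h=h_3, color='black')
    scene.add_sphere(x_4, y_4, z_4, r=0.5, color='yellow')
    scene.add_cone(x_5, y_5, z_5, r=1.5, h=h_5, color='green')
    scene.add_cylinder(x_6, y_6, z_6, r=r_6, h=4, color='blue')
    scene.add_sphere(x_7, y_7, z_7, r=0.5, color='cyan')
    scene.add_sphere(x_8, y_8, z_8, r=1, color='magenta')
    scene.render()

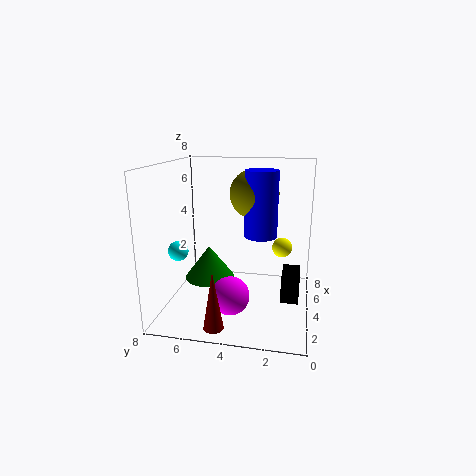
x_1 = 0.5, y_1 = 4.5, r_1 = 0.5, h_1 = 3, x_2 = 6.5, z_2 = 6, r_2 = 1.5, x_3 = 3.5, d_3 = 1, h_3 = 1.5, x_4 = 3, y_4 = 1.5, z_4 = 4, x_5 = 5, y_5 = 6, z_5 = 1, h_5 = 2, x_6 = 6, y_6 = 3, z_6 = 3.5, r_6 = 1, x_7 = 1.5, y_7 = 6.5, z_7 = 4, x_8 = 2, y_8 = 4, z_8 = 1.5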